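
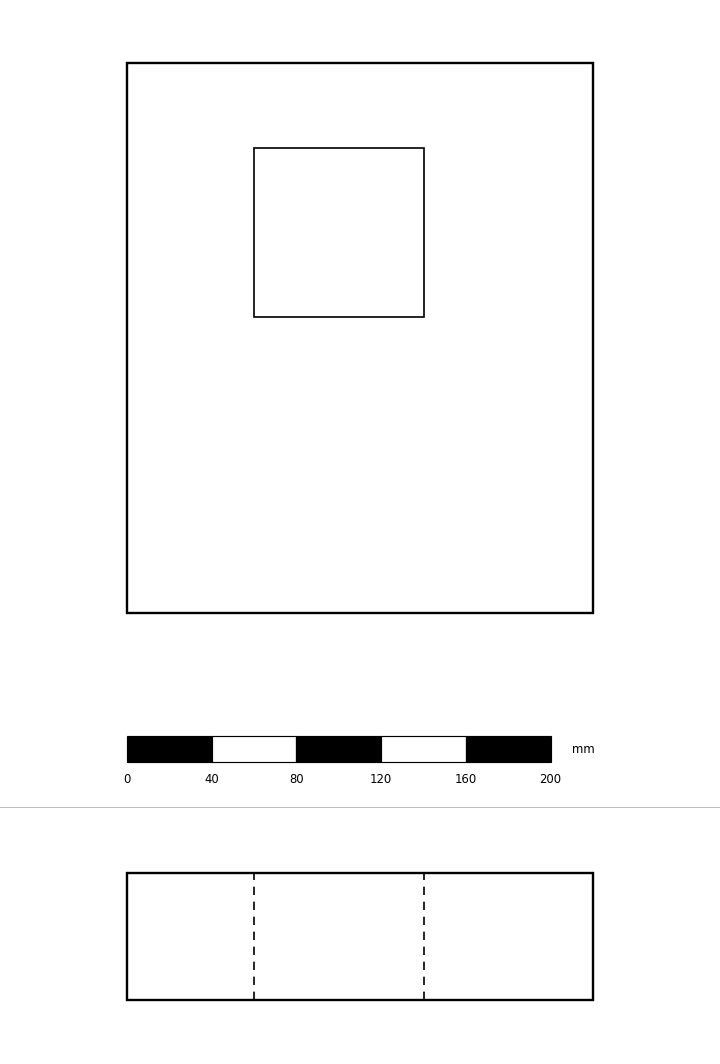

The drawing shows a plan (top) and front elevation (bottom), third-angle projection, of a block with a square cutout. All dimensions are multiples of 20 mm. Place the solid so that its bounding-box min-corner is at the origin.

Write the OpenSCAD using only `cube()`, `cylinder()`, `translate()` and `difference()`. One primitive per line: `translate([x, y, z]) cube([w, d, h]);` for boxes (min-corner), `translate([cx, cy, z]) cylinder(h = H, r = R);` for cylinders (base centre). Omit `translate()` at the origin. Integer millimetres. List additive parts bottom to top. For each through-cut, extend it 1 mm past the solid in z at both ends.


difference() {
  cube([220, 260, 60]);
  translate([60, 140, -1]) cube([80, 80, 62]);
}


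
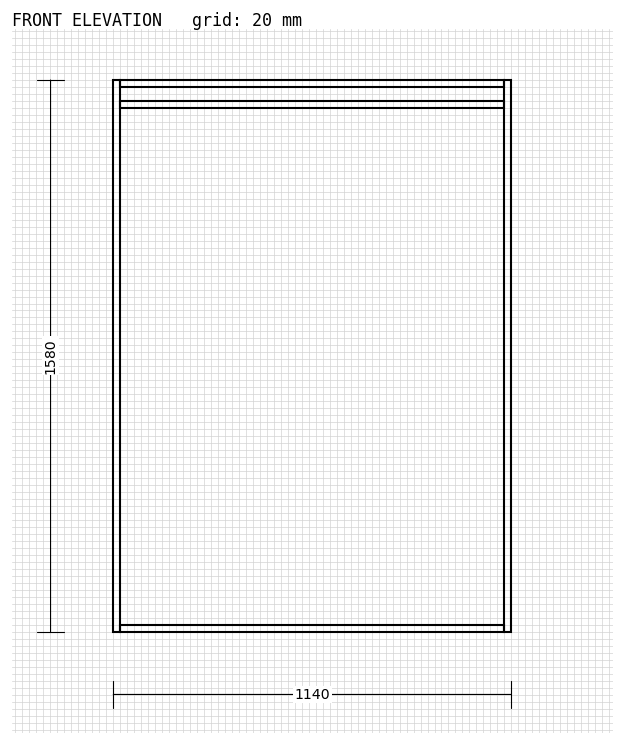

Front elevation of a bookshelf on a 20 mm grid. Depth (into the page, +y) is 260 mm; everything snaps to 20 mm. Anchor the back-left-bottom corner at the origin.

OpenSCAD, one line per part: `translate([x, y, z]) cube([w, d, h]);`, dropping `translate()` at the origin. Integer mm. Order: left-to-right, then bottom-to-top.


cube([20, 260, 1580]);
translate([20, 0, 0]) cube([1100, 260, 20]);
translate([20, 0, 1500]) cube([1100, 260, 20]);
translate([20, 0, 1560]) cube([1100, 260, 20]);
translate([1120, 0, 0]) cube([20, 260, 1580]);


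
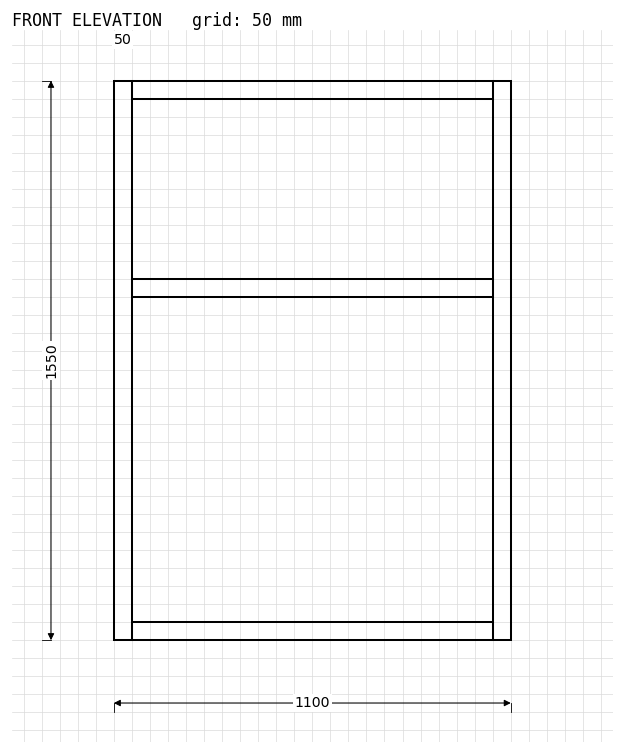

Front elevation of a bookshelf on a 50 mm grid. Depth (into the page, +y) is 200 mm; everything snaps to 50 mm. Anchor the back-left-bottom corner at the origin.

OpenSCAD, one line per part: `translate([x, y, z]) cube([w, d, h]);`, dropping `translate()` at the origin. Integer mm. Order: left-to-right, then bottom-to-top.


cube([50, 200, 1550]);
translate([50, 0, 0]) cube([1000, 200, 50]);
translate([50, 0, 950]) cube([1000, 200, 50]);
translate([50, 0, 1500]) cube([1000, 200, 50]);
translate([1050, 0, 0]) cube([50, 200, 1550]);


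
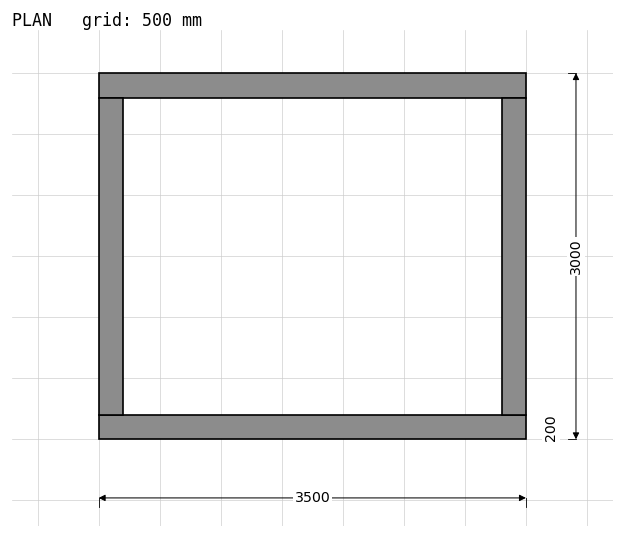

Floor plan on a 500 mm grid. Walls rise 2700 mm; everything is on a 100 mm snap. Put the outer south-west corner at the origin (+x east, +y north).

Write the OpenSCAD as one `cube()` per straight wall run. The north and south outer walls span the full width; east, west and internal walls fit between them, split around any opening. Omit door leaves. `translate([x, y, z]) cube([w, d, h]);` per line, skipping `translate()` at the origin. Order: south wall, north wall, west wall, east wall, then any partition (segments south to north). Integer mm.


cube([3500, 200, 2700]);
translate([0, 2800, 0]) cube([3500, 200, 2700]);
translate([0, 200, 0]) cube([200, 2600, 2700]);
translate([3300, 200, 0]) cube([200, 2600, 2700]);


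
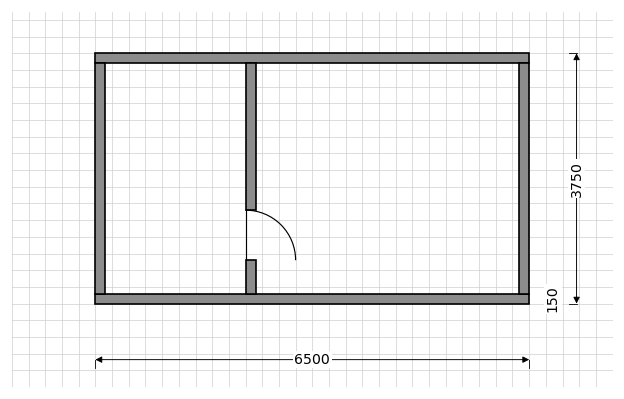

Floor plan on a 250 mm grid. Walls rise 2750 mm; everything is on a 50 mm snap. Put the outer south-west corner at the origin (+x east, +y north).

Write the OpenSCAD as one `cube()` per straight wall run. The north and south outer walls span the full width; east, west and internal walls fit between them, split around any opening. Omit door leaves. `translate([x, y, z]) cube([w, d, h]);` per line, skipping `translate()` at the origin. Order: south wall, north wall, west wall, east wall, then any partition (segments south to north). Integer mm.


cube([6500, 150, 2750]);
translate([0, 3600, 0]) cube([6500, 150, 2750]);
translate([0, 150, 0]) cube([150, 3450, 2750]);
translate([6350, 150, 0]) cube([150, 3450, 2750]);
translate([2250, 150, 0]) cube([150, 500, 2750]);
translate([2250, 1400, 0]) cube([150, 2200, 2750]);


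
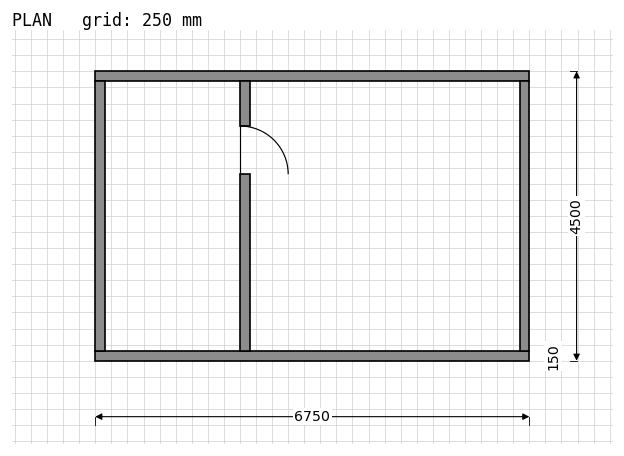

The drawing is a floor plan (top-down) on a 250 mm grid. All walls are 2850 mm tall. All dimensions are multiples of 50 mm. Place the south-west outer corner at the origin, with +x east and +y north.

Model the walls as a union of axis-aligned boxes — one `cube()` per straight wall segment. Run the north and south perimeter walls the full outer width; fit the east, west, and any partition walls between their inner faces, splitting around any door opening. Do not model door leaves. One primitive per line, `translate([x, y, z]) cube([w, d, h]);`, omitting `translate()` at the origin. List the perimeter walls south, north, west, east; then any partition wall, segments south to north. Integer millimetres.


cube([6750, 150, 2850]);
translate([0, 4350, 0]) cube([6750, 150, 2850]);
translate([0, 150, 0]) cube([150, 4200, 2850]);
translate([6600, 150, 0]) cube([150, 4200, 2850]);
translate([2250, 150, 0]) cube([150, 2750, 2850]);
translate([2250, 3650, 0]) cube([150, 700, 2850]);


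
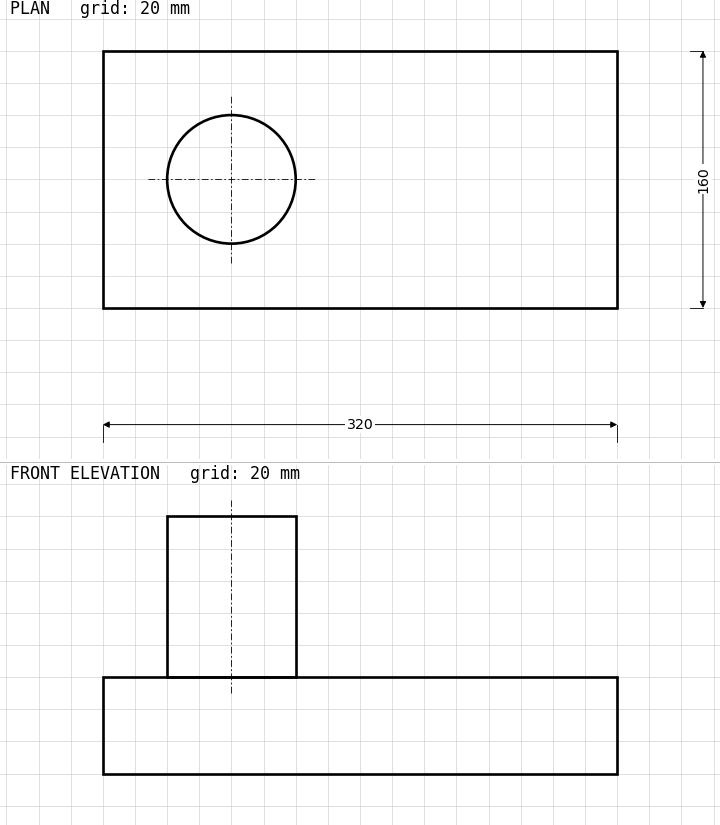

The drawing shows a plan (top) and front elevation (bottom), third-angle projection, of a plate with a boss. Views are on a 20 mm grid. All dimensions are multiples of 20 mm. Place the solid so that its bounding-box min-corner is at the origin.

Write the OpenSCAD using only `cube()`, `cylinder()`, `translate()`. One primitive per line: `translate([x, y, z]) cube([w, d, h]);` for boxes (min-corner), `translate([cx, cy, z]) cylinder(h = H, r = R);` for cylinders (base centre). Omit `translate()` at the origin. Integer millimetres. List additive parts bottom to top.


cube([320, 160, 60]);
translate([80, 80, 60]) cylinder(h = 100, r = 40);


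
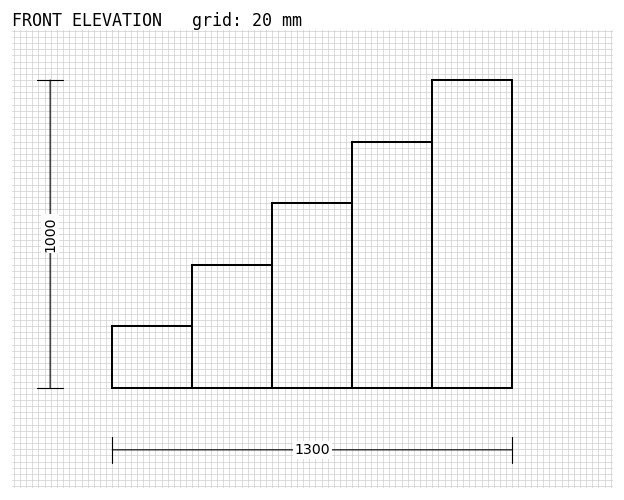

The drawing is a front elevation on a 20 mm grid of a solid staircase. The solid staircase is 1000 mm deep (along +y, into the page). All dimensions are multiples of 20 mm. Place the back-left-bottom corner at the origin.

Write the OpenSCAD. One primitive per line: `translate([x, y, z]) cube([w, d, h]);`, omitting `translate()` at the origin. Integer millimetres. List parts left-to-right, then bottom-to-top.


cube([260, 1000, 200]);
translate([260, 0, 0]) cube([260, 1000, 400]);
translate([520, 0, 0]) cube([260, 1000, 600]);
translate([780, 0, 0]) cube([260, 1000, 800]);
translate([1040, 0, 0]) cube([260, 1000, 1000]);


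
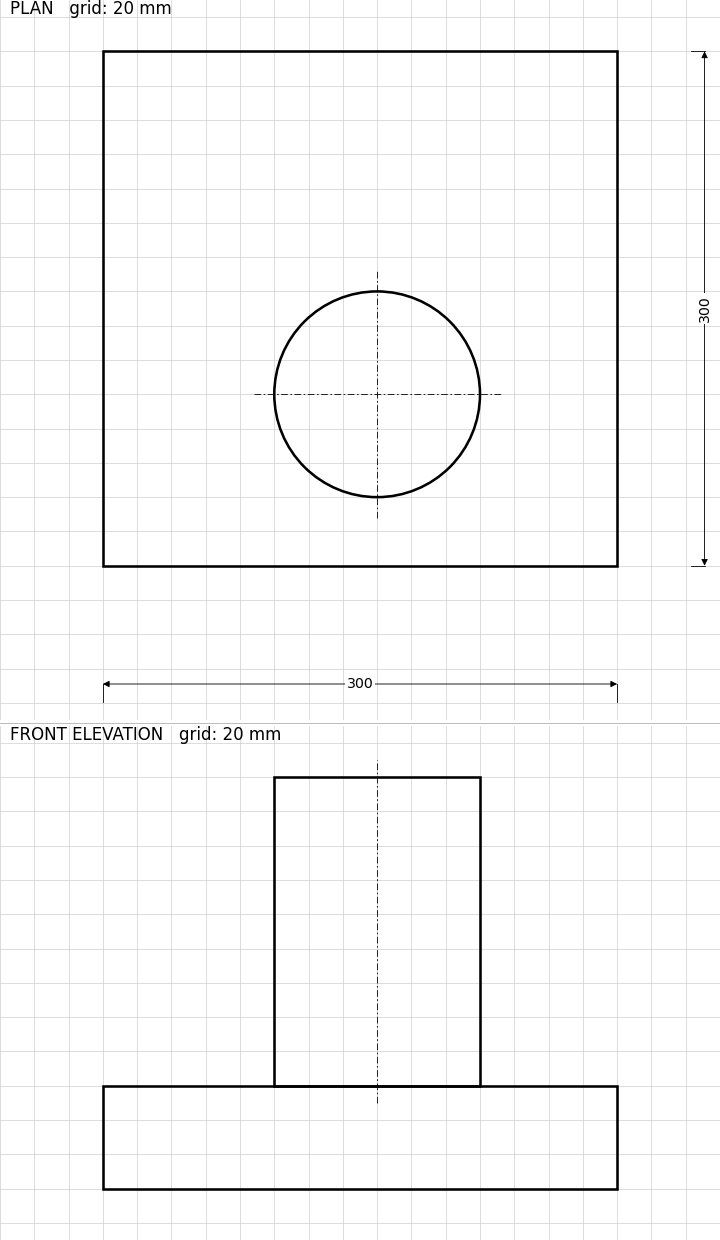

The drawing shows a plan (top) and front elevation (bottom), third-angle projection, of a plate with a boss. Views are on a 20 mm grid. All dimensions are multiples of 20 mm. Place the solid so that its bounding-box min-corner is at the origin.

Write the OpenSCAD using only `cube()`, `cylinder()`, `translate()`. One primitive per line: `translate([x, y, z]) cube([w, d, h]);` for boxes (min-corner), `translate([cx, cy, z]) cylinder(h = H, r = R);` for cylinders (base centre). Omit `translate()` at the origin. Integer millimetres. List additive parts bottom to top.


cube([300, 300, 60]);
translate([160, 100, 60]) cylinder(h = 180, r = 60);


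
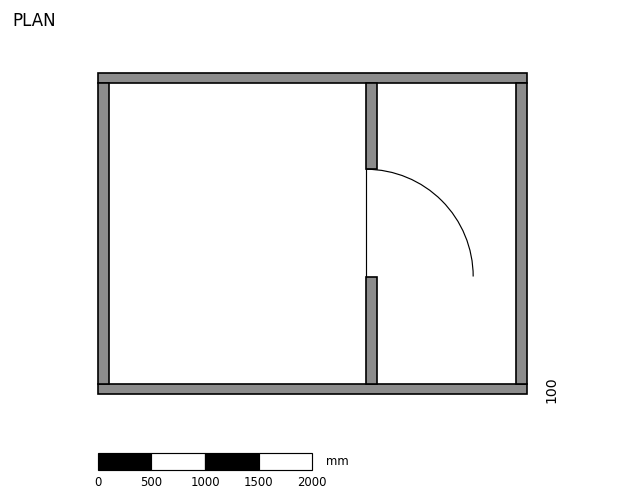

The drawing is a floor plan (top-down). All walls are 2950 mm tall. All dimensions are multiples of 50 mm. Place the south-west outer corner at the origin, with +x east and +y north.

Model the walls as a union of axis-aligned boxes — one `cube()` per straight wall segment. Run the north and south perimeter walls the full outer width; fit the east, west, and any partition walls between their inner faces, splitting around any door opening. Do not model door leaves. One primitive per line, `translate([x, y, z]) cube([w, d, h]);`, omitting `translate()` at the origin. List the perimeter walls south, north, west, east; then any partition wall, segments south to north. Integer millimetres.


cube([4000, 100, 2950]);
translate([0, 2900, 0]) cube([4000, 100, 2950]);
translate([0, 100, 0]) cube([100, 2800, 2950]);
translate([3900, 100, 0]) cube([100, 2800, 2950]);
translate([2500, 100, 0]) cube([100, 1000, 2950]);
translate([2500, 2100, 0]) cube([100, 800, 2950]);


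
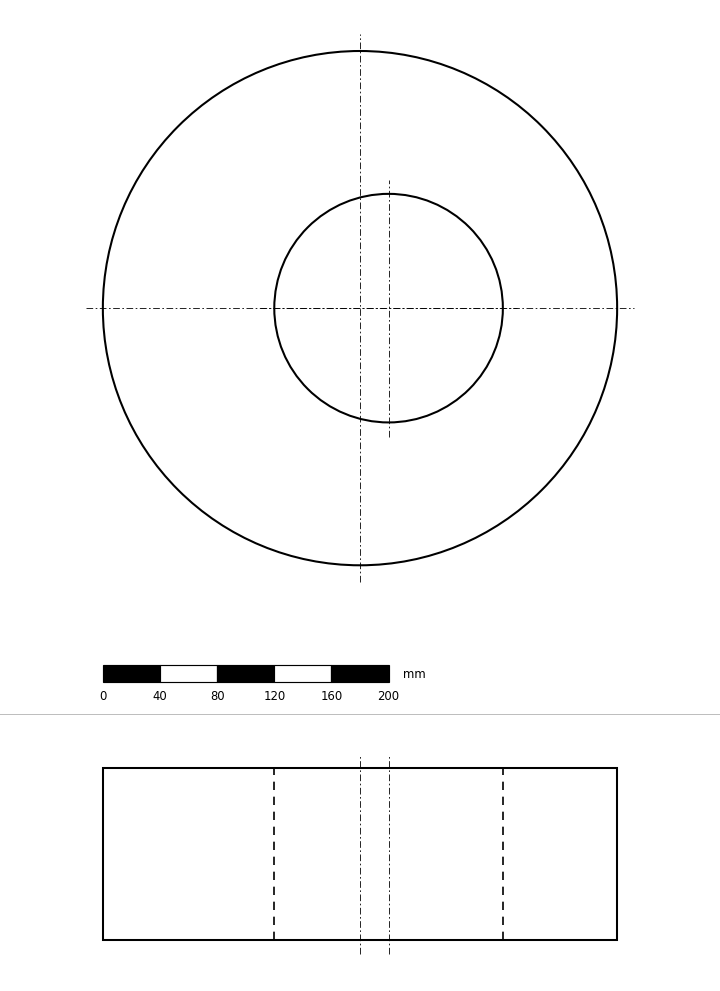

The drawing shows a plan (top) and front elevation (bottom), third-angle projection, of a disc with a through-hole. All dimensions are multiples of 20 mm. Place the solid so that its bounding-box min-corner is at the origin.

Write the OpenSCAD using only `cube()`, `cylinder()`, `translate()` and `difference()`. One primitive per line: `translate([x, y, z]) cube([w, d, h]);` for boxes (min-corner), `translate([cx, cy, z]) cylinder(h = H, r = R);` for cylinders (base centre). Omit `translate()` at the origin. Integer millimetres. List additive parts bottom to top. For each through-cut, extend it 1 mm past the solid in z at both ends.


difference() {
  translate([180, 180, 0]) cylinder(h = 120, r = 180);
  translate([200, 180, -1]) cylinder(h = 122, r = 80);
}


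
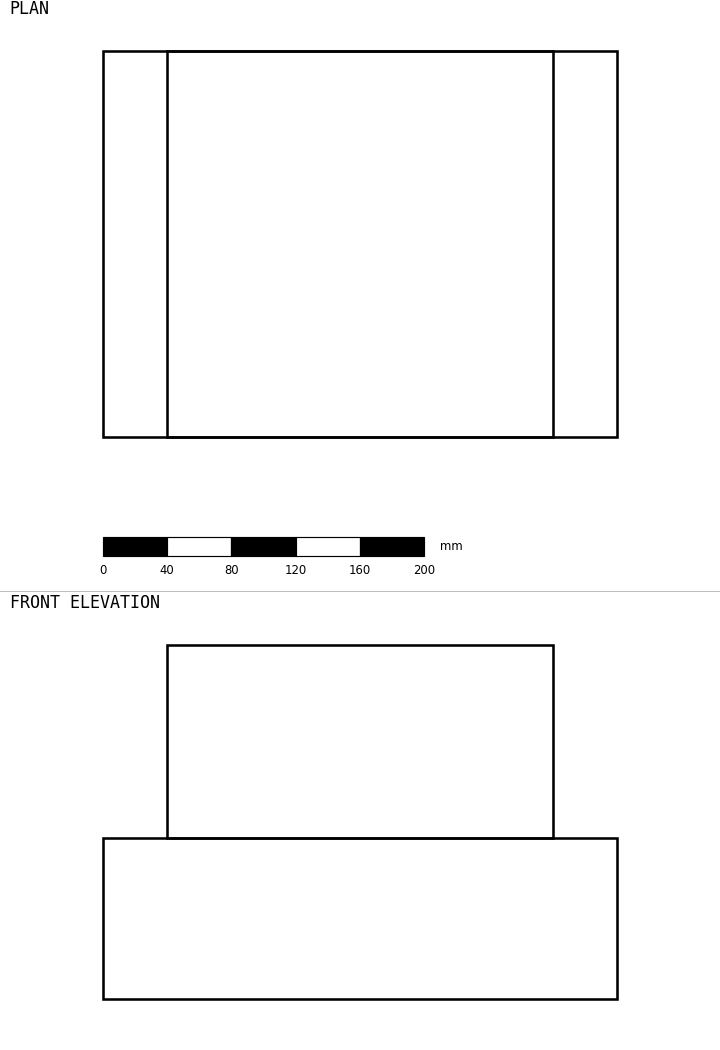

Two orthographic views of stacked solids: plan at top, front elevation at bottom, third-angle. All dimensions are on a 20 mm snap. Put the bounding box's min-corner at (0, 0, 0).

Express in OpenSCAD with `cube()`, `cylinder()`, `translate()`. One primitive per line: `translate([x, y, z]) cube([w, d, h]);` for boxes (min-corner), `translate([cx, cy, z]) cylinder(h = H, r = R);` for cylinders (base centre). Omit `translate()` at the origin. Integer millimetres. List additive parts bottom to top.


cube([320, 240, 100]);
translate([40, 0, 100]) cube([240, 240, 120]);


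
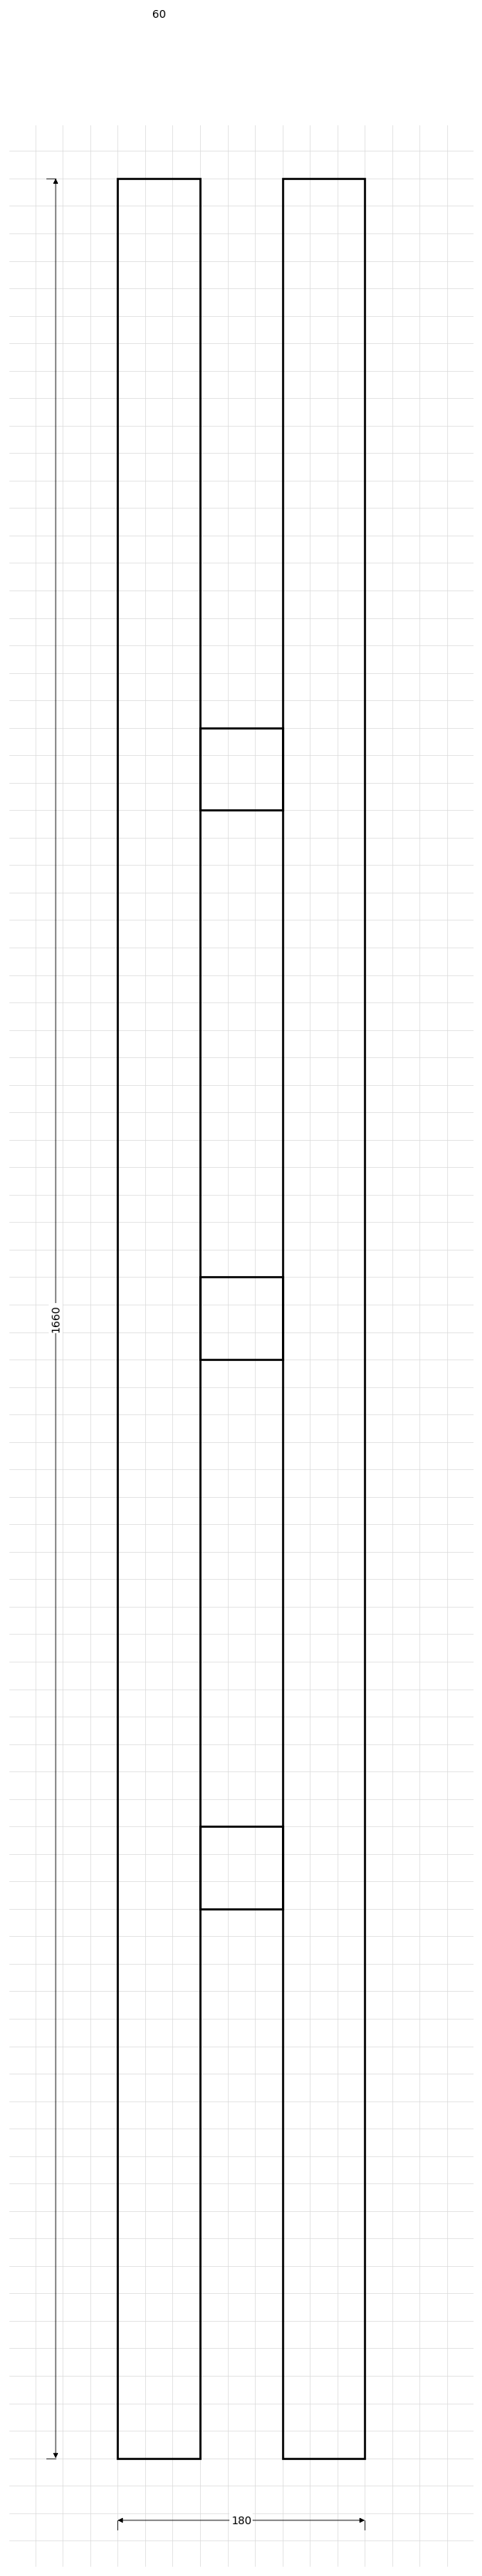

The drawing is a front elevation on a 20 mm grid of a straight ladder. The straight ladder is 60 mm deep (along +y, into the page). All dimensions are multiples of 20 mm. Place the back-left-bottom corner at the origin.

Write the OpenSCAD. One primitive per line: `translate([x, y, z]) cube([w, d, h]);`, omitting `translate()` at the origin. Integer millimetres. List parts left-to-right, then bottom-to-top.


cube([60, 60, 1660]);
translate([60, 0, 400]) cube([60, 60, 60]);
translate([60, 0, 800]) cube([60, 60, 60]);
translate([60, 0, 1200]) cube([60, 60, 60]);
translate([120, 0, 0]) cube([60, 60, 1660]);


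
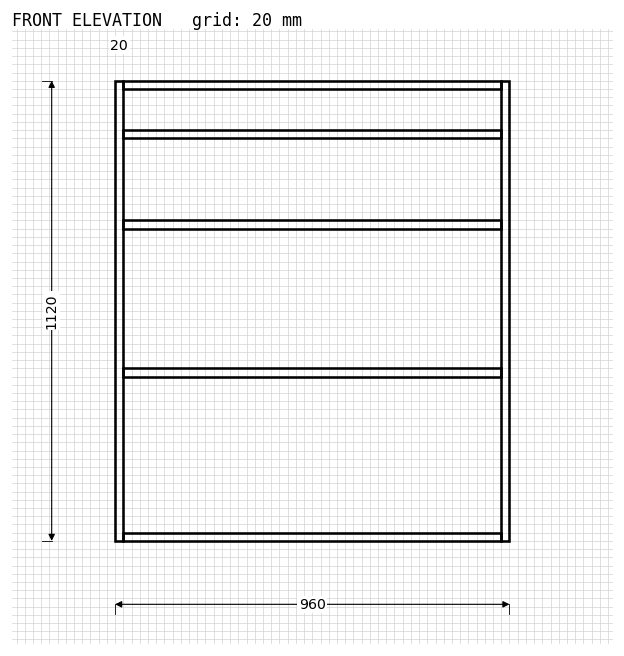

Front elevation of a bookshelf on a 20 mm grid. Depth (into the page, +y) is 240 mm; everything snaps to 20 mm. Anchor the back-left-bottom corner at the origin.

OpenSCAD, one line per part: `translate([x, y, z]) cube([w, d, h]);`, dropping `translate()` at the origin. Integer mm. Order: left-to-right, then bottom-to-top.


cube([20, 240, 1120]);
translate([20, 0, 0]) cube([920, 240, 20]);
translate([20, 0, 400]) cube([920, 240, 20]);
translate([20, 0, 760]) cube([920, 240, 20]);
translate([20, 0, 980]) cube([920, 240, 20]);
translate([20, 0, 1100]) cube([920, 240, 20]);
translate([940, 0, 0]) cube([20, 240, 1120]);


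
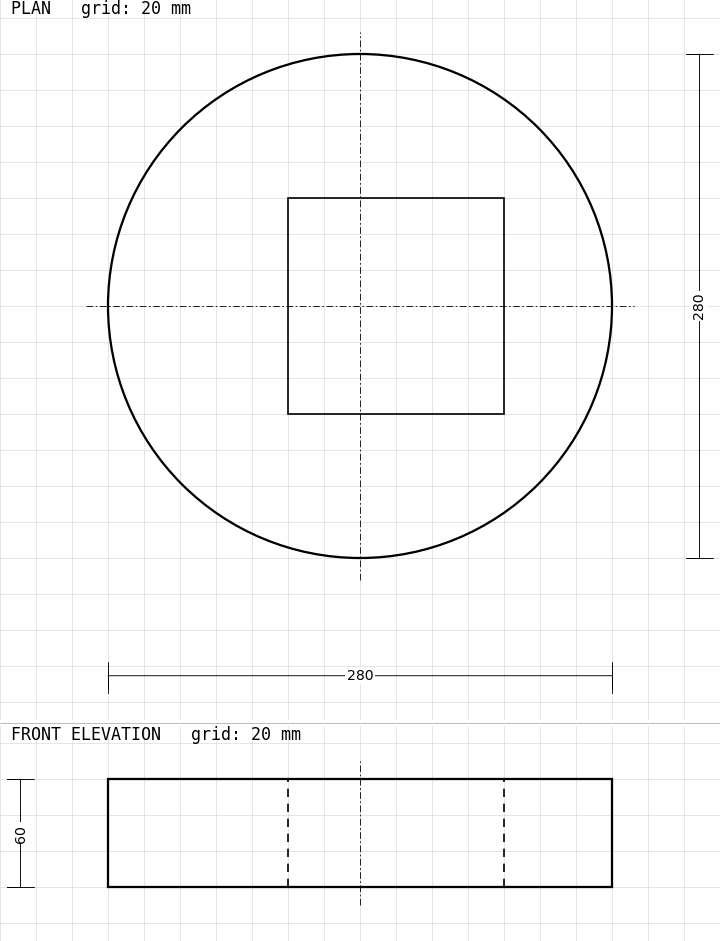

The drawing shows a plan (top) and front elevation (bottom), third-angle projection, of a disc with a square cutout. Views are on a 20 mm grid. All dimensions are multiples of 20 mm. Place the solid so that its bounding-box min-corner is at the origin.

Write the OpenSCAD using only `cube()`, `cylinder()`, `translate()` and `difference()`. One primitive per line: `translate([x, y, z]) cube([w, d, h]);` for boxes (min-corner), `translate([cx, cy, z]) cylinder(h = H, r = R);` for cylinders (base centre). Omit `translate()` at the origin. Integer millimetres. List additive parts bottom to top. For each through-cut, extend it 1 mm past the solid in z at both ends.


difference() {
  translate([140, 140, 0]) cylinder(h = 60, r = 140);
  translate([100, 80, -1]) cube([120, 120, 62]);
}


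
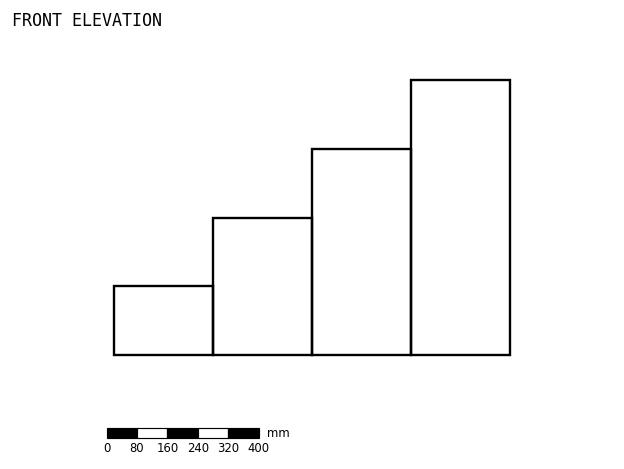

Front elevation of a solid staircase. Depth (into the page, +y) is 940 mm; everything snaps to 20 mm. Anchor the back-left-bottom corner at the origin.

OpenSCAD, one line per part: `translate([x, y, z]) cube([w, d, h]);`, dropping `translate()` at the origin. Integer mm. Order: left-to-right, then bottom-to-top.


cube([260, 940, 180]);
translate([260, 0, 0]) cube([260, 940, 360]);
translate([520, 0, 0]) cube([260, 940, 540]);
translate([780, 0, 0]) cube([260, 940, 720]);


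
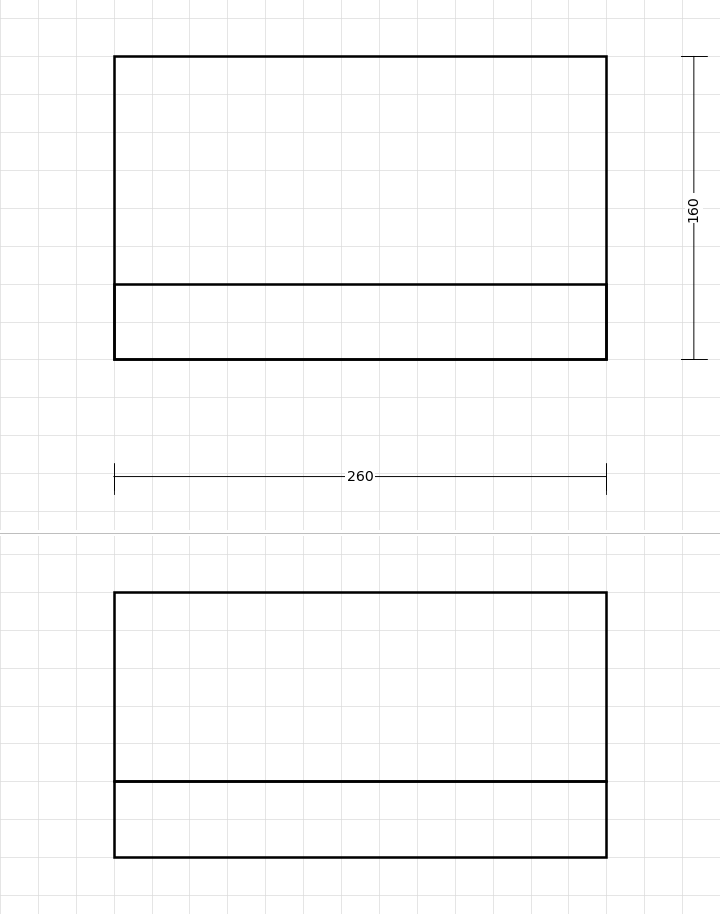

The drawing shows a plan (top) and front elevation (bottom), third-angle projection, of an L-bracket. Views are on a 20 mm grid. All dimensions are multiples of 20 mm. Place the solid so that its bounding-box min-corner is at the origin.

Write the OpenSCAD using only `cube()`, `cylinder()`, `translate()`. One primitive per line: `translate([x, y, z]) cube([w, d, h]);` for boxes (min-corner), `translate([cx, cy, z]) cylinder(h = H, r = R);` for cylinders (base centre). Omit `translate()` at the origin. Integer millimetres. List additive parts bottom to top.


cube([260, 160, 40]);
translate([0, 0, 40]) cube([260, 40, 100]);


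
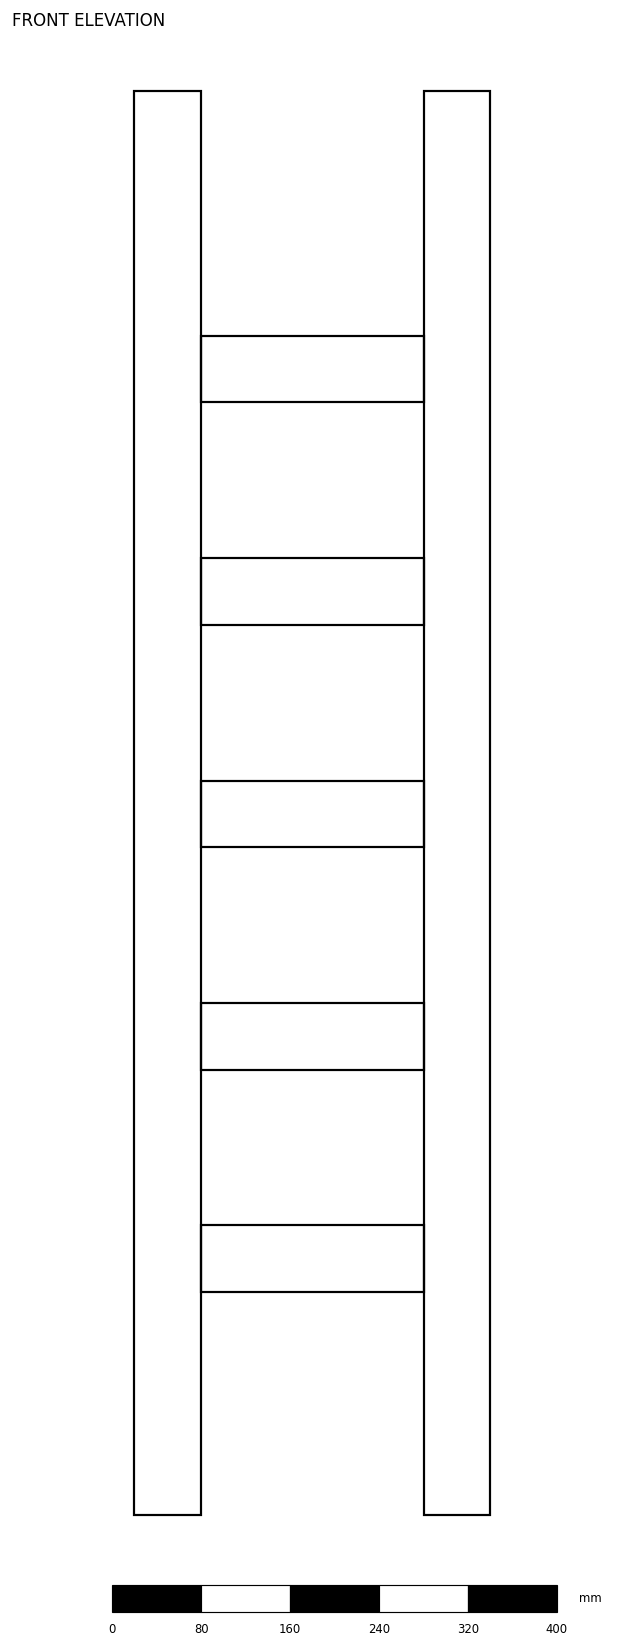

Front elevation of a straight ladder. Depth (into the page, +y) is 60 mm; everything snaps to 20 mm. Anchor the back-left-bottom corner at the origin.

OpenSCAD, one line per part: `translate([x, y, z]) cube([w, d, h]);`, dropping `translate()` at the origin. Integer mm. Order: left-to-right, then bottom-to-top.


cube([60, 60, 1280]);
translate([60, 0, 200]) cube([200, 60, 60]);
translate([60, 0, 400]) cube([200, 60, 60]);
translate([60, 0, 600]) cube([200, 60, 60]);
translate([60, 0, 800]) cube([200, 60, 60]);
translate([60, 0, 1000]) cube([200, 60, 60]);
translate([260, 0, 0]) cube([60, 60, 1280]);


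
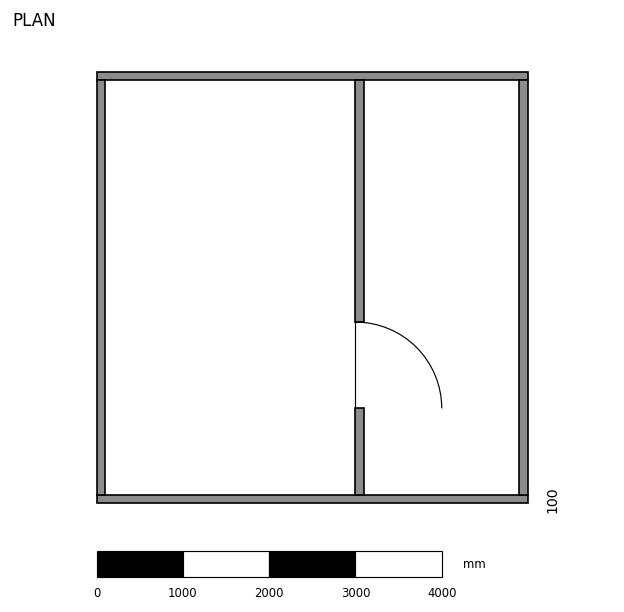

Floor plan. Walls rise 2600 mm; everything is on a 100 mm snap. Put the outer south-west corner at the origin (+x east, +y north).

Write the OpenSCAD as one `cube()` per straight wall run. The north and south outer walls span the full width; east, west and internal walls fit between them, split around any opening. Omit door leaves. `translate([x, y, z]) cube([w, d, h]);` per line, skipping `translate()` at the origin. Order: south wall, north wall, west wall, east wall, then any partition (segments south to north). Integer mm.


cube([5000, 100, 2600]);
translate([0, 4900, 0]) cube([5000, 100, 2600]);
translate([0, 100, 0]) cube([100, 4800, 2600]);
translate([4900, 100, 0]) cube([100, 4800, 2600]);
translate([3000, 100, 0]) cube([100, 1000, 2600]);
translate([3000, 2100, 0]) cube([100, 2800, 2600]);


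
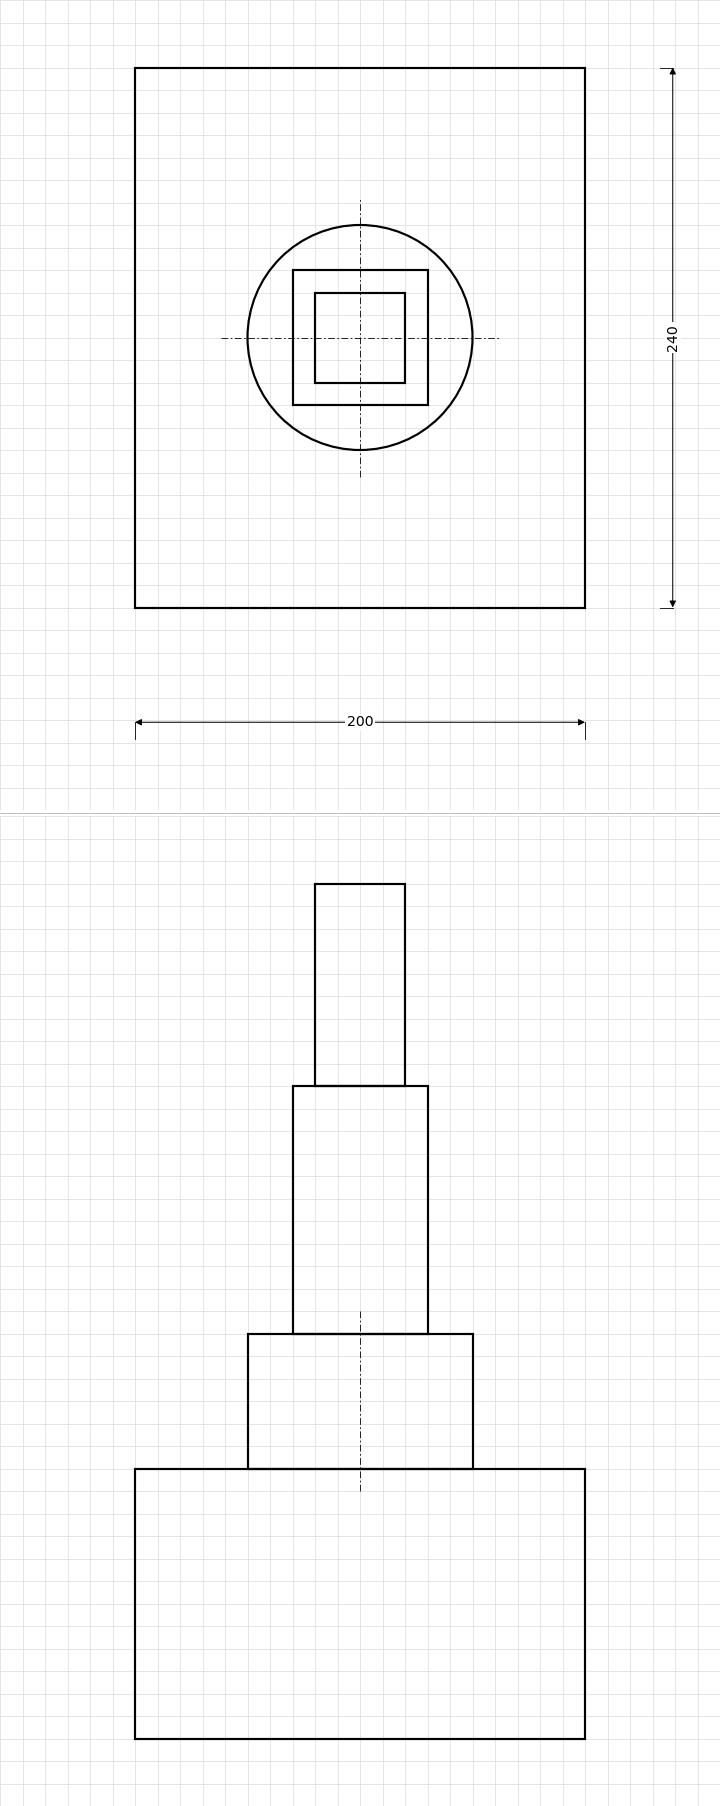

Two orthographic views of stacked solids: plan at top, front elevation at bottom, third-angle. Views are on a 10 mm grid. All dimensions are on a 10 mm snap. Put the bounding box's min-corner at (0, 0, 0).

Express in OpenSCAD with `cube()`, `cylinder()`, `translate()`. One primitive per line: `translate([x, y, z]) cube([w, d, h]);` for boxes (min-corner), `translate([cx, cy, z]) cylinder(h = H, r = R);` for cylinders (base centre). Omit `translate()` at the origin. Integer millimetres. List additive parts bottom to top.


cube([200, 240, 120]);
translate([100, 120, 120]) cylinder(h = 60, r = 50);
translate([70, 90, 180]) cube([60, 60, 110]);
translate([80, 100, 290]) cube([40, 40, 90]);


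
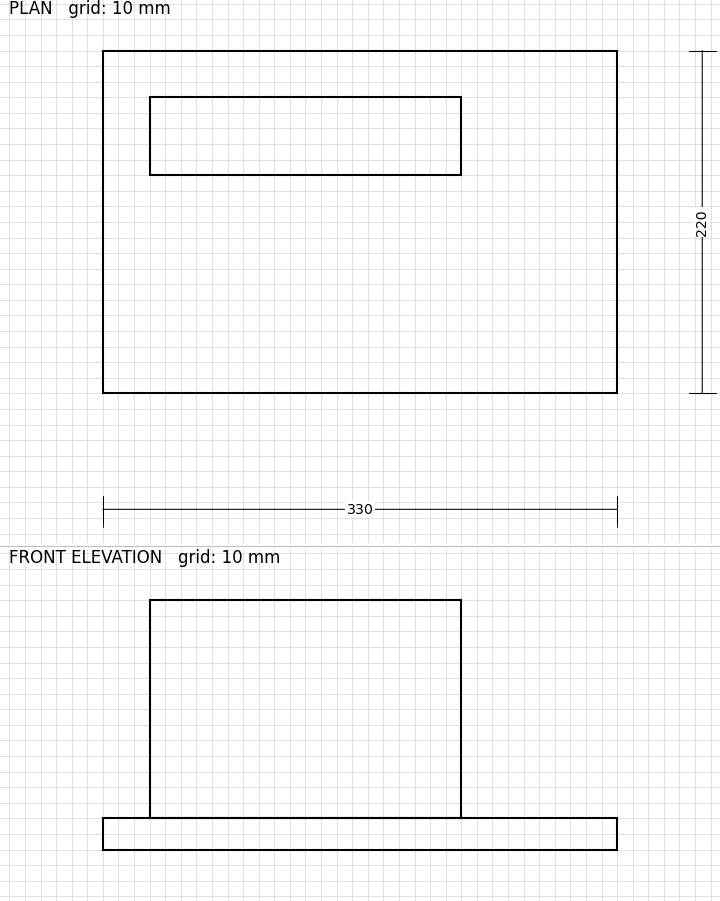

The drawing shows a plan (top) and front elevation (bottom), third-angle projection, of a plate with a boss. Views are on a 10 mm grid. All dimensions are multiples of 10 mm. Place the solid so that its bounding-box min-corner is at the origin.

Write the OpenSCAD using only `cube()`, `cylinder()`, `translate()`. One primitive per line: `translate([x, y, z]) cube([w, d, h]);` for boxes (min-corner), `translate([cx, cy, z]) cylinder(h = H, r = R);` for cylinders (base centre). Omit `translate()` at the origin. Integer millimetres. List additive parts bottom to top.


cube([330, 220, 20]);
translate([30, 140, 20]) cube([200, 50, 140]);


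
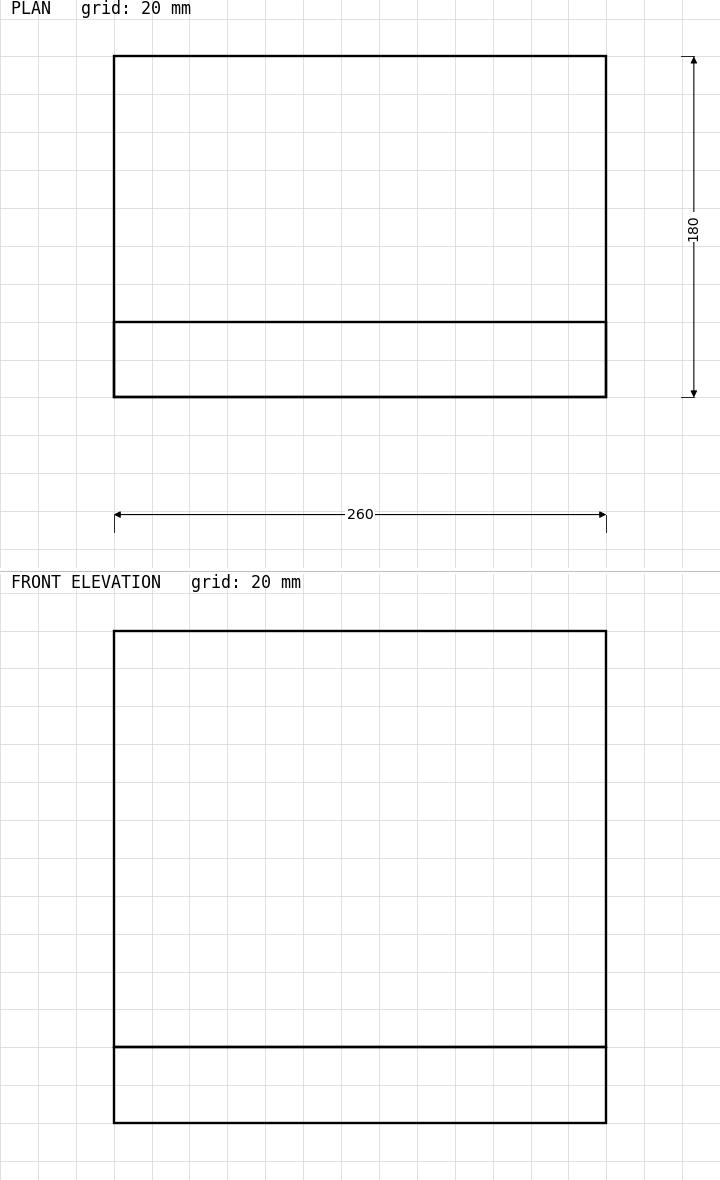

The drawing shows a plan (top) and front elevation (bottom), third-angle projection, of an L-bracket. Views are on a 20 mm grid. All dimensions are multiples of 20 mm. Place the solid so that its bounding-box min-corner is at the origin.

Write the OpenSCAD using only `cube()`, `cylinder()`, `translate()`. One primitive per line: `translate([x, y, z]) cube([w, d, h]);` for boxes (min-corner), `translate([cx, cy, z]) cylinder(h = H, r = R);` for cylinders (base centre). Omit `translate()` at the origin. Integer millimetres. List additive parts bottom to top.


cube([260, 180, 40]);
translate([0, 0, 40]) cube([260, 40, 220]);


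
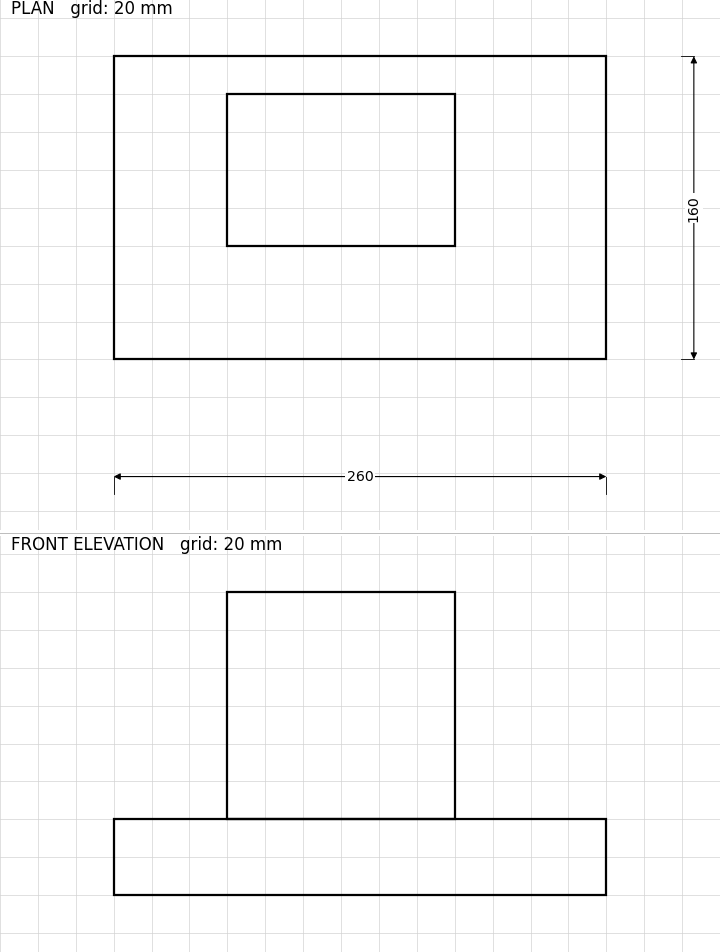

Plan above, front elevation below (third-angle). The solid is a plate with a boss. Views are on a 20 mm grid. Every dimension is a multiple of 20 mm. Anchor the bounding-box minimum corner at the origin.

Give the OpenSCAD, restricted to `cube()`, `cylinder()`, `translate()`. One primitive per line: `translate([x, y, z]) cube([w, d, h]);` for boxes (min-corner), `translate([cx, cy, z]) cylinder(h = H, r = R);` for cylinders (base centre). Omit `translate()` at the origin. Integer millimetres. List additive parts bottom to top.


cube([260, 160, 40]);
translate([60, 60, 40]) cube([120, 80, 120]);


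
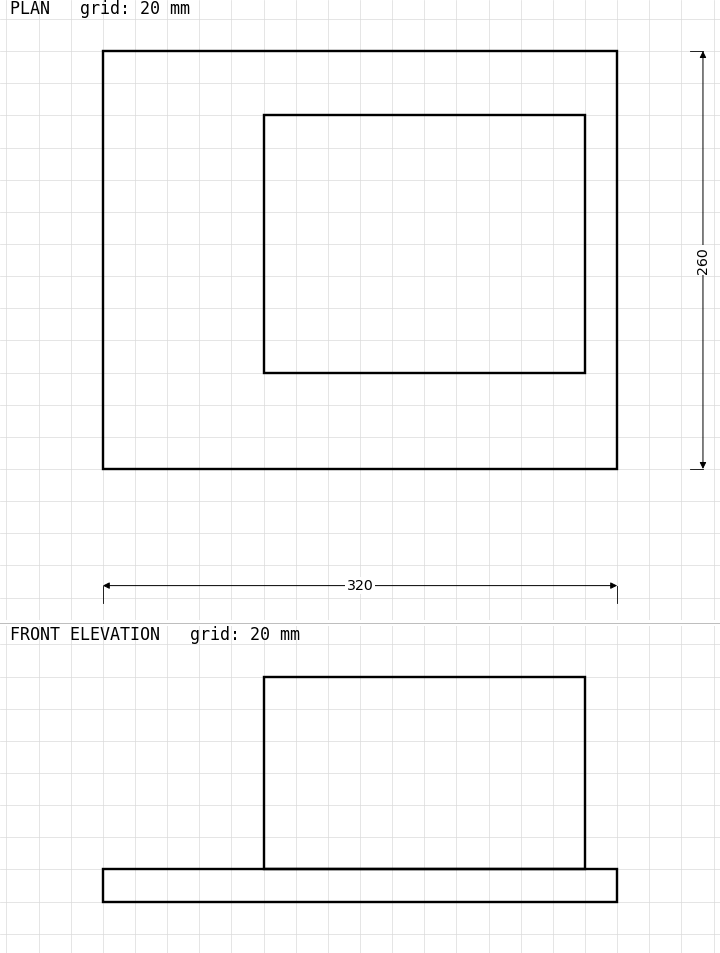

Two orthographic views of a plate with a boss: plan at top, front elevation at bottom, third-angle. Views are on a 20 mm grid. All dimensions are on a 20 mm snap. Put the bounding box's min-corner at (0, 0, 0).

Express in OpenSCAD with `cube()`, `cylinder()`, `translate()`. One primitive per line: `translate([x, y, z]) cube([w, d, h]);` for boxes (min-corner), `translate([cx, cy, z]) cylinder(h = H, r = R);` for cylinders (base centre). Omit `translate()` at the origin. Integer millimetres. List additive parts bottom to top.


cube([320, 260, 20]);
translate([100, 60, 20]) cube([200, 160, 120]);


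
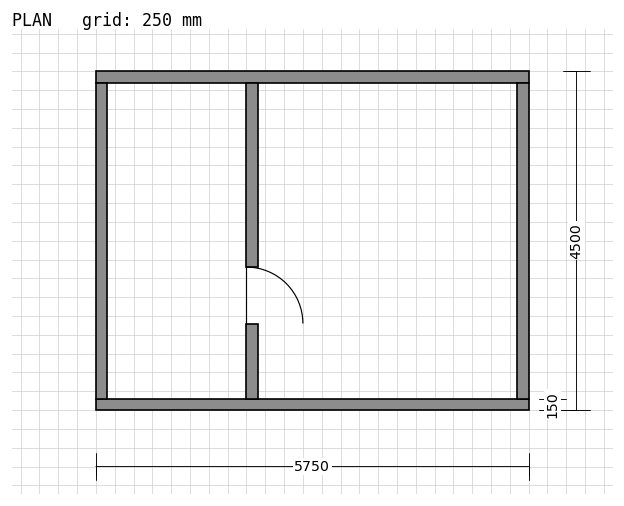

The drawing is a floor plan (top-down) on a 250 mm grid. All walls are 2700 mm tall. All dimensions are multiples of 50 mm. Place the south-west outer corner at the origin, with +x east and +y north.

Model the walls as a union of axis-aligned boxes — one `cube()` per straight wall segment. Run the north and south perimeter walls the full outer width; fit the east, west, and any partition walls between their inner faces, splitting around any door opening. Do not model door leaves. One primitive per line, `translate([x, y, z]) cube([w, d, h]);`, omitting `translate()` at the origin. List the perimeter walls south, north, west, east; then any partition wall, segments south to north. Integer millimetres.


cube([5750, 150, 2700]);
translate([0, 4350, 0]) cube([5750, 150, 2700]);
translate([0, 150, 0]) cube([150, 4200, 2700]);
translate([5600, 150, 0]) cube([150, 4200, 2700]);
translate([2000, 150, 0]) cube([150, 1000, 2700]);
translate([2000, 1900, 0]) cube([150, 2450, 2700]);


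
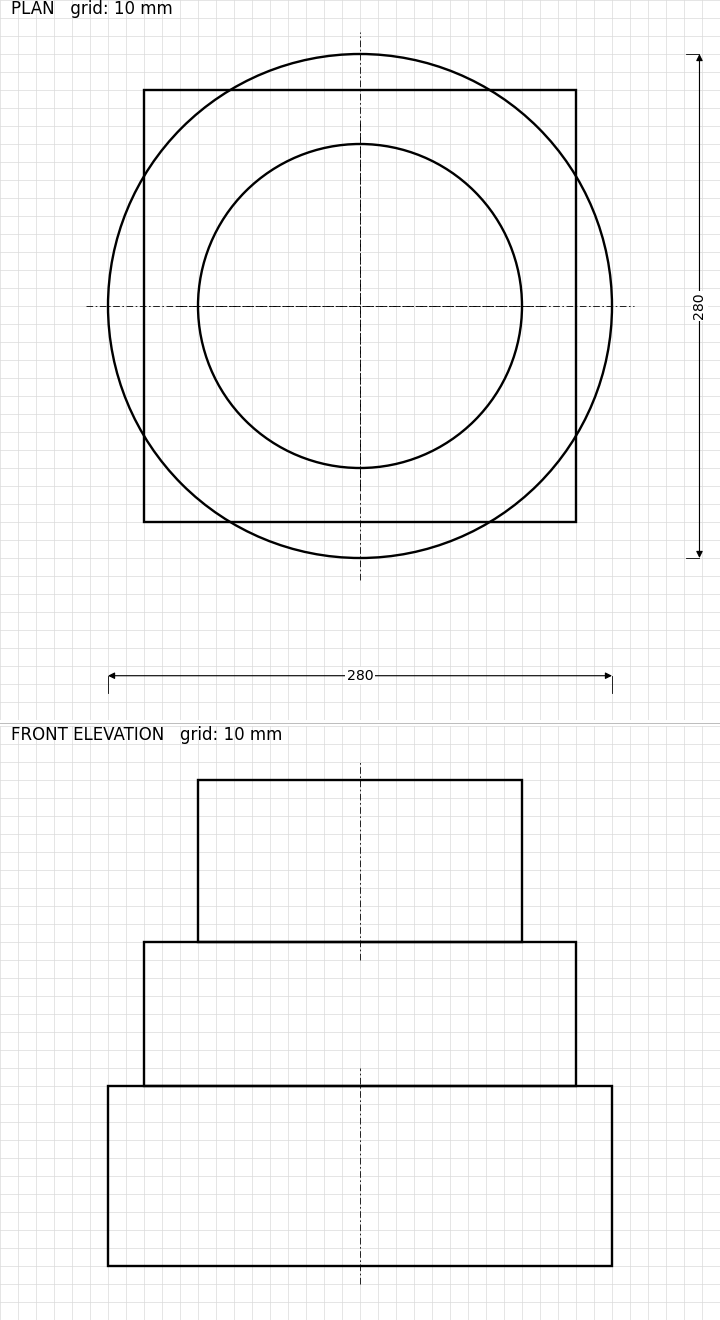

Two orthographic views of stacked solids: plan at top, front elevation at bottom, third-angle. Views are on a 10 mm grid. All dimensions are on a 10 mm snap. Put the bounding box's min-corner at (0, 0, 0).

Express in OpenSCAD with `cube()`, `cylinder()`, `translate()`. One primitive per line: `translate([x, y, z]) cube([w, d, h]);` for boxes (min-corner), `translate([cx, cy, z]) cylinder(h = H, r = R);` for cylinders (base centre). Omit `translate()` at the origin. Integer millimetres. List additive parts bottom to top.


translate([140, 140, 0]) cylinder(h = 100, r = 140);
translate([20, 20, 100]) cube([240, 240, 80]);
translate([140, 140, 180]) cylinder(h = 90, r = 90);


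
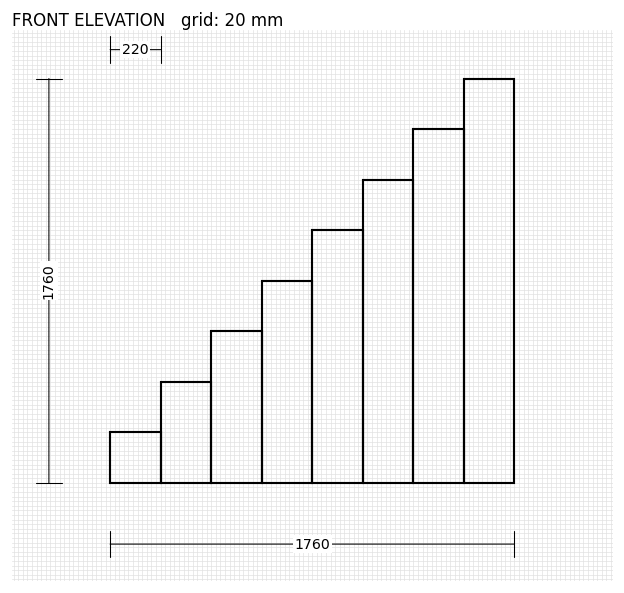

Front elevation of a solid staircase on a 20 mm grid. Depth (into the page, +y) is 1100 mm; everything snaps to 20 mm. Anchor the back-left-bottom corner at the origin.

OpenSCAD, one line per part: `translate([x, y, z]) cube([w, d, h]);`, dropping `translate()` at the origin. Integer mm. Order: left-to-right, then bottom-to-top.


cube([220, 1100, 220]);
translate([220, 0, 0]) cube([220, 1100, 440]);
translate([440, 0, 0]) cube([220, 1100, 660]);
translate([660, 0, 0]) cube([220, 1100, 880]);
translate([880, 0, 0]) cube([220, 1100, 1100]);
translate([1100, 0, 0]) cube([220, 1100, 1320]);
translate([1320, 0, 0]) cube([220, 1100, 1540]);
translate([1540, 0, 0]) cube([220, 1100, 1760]);


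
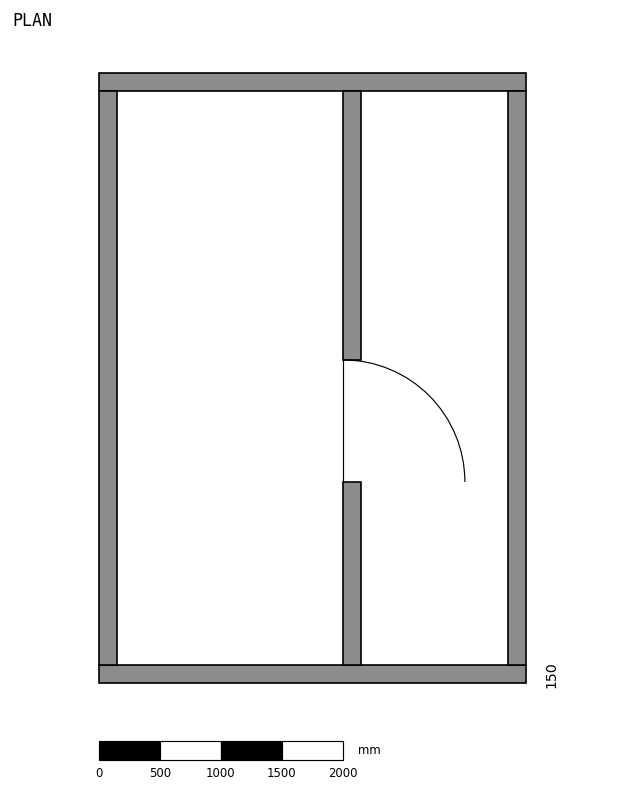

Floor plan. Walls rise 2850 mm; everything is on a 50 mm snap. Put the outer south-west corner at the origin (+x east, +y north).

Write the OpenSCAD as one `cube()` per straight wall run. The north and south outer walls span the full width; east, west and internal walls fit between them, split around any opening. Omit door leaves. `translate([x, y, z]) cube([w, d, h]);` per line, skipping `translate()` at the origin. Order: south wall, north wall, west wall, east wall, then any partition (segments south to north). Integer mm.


cube([3500, 150, 2850]);
translate([0, 4850, 0]) cube([3500, 150, 2850]);
translate([0, 150, 0]) cube([150, 4700, 2850]);
translate([3350, 150, 0]) cube([150, 4700, 2850]);
translate([2000, 150, 0]) cube([150, 1500, 2850]);
translate([2000, 2650, 0]) cube([150, 2200, 2850]);


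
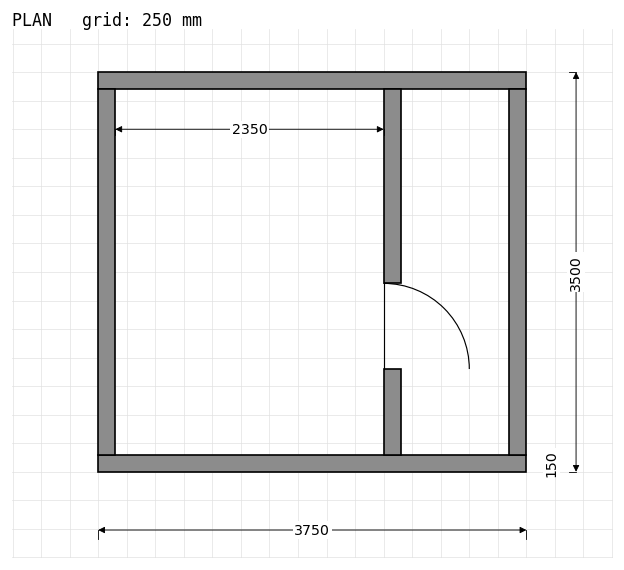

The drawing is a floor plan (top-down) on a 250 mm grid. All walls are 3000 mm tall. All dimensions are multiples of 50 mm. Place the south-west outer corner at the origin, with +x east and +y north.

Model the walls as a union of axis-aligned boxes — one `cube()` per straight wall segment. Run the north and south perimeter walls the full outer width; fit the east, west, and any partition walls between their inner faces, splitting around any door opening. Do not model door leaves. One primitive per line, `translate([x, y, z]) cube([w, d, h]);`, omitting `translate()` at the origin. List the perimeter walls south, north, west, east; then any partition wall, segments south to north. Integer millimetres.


cube([3750, 150, 3000]);
translate([0, 3350, 0]) cube([3750, 150, 3000]);
translate([0, 150, 0]) cube([150, 3200, 3000]);
translate([3600, 150, 0]) cube([150, 3200, 3000]);
translate([2500, 150, 0]) cube([150, 750, 3000]);
translate([2500, 1650, 0]) cube([150, 1700, 3000]);


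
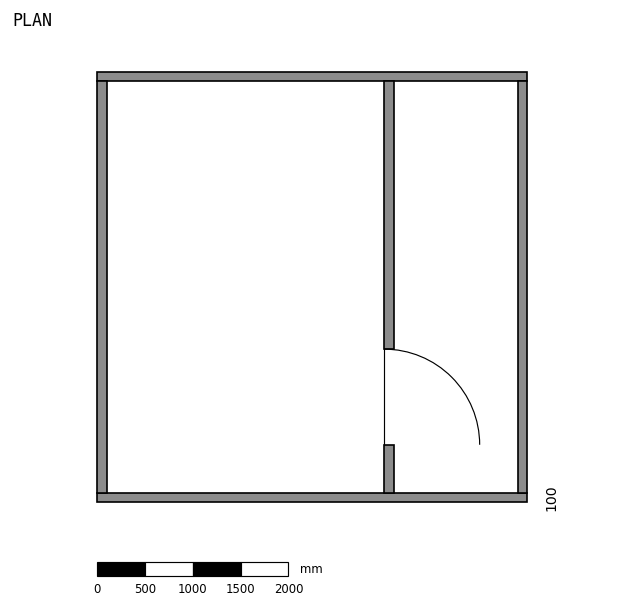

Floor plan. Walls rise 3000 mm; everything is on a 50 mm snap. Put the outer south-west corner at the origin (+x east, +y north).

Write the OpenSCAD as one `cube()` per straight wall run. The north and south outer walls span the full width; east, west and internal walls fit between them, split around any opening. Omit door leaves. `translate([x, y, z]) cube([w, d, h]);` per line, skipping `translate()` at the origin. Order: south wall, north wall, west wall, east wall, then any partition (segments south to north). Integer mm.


cube([4500, 100, 3000]);
translate([0, 4400, 0]) cube([4500, 100, 3000]);
translate([0, 100, 0]) cube([100, 4300, 3000]);
translate([4400, 100, 0]) cube([100, 4300, 3000]);
translate([3000, 100, 0]) cube([100, 500, 3000]);
translate([3000, 1600, 0]) cube([100, 2800, 3000]);


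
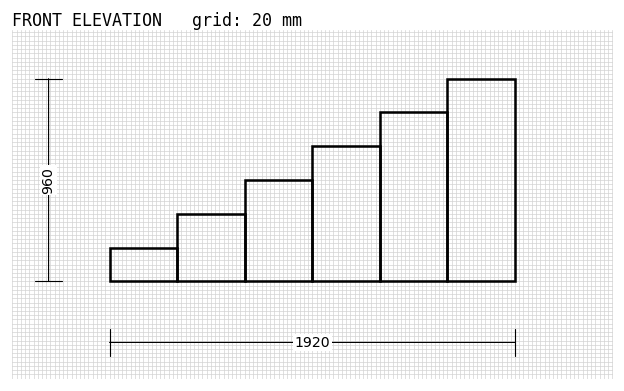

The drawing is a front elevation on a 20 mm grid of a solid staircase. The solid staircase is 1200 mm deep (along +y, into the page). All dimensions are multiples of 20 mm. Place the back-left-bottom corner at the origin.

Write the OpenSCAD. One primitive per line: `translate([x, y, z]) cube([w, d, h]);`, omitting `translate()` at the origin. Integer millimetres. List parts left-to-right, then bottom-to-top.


cube([320, 1200, 160]);
translate([320, 0, 0]) cube([320, 1200, 320]);
translate([640, 0, 0]) cube([320, 1200, 480]);
translate([960, 0, 0]) cube([320, 1200, 640]);
translate([1280, 0, 0]) cube([320, 1200, 800]);
translate([1600, 0, 0]) cube([320, 1200, 960]);


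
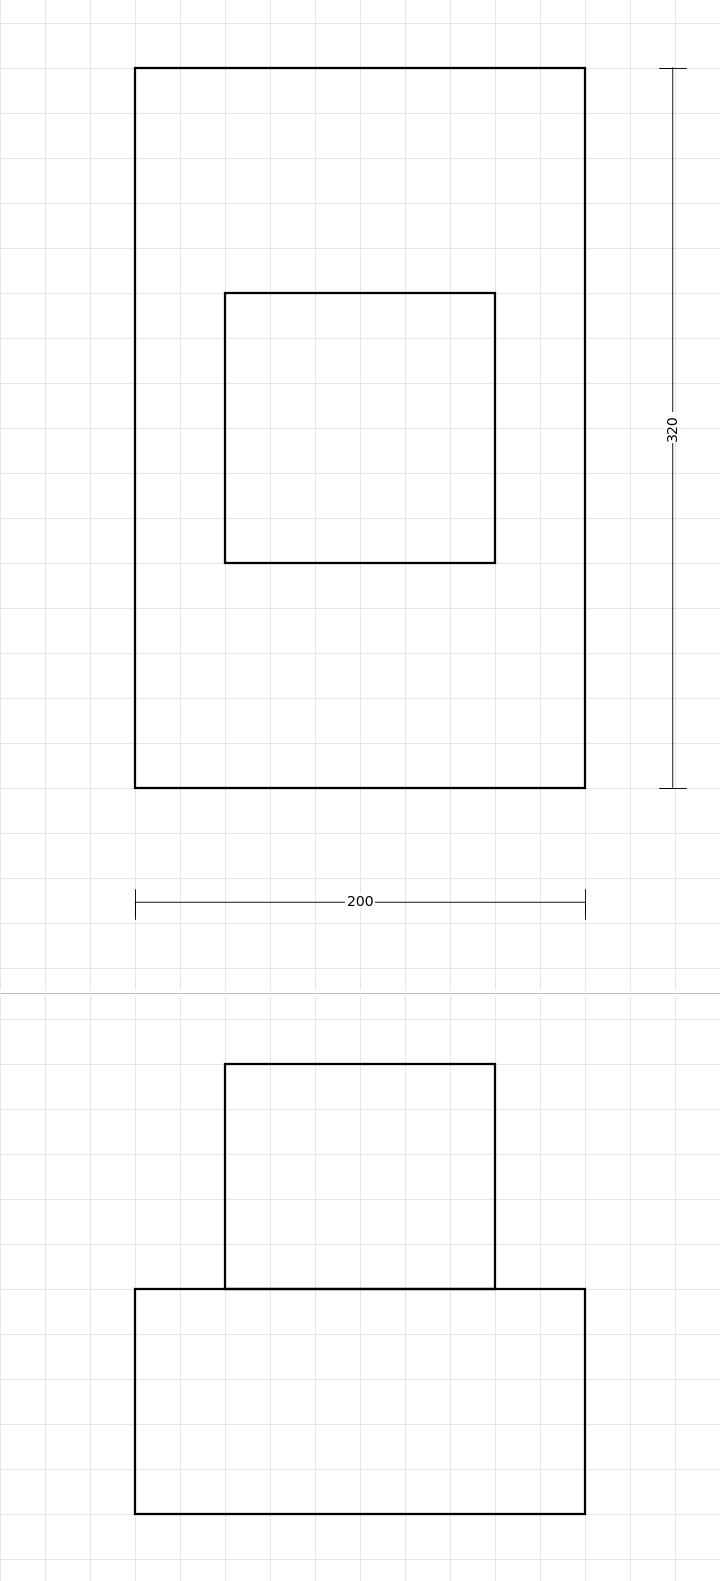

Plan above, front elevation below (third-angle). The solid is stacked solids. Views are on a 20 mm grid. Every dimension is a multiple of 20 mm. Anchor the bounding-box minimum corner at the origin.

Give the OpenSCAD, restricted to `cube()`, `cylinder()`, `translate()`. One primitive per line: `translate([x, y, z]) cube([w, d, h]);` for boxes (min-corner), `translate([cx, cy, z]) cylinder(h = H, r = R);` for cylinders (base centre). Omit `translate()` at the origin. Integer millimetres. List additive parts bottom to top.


cube([200, 320, 100]);
translate([40, 100, 100]) cube([120, 120, 100]);


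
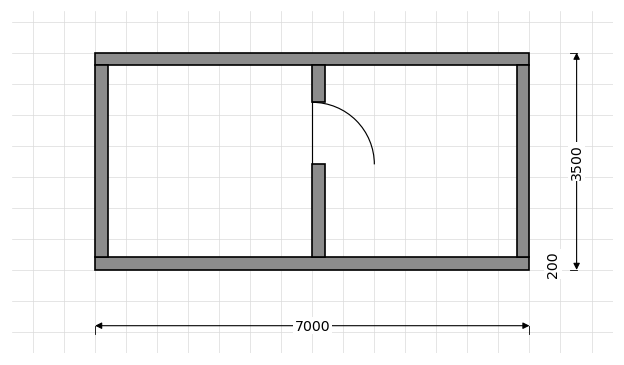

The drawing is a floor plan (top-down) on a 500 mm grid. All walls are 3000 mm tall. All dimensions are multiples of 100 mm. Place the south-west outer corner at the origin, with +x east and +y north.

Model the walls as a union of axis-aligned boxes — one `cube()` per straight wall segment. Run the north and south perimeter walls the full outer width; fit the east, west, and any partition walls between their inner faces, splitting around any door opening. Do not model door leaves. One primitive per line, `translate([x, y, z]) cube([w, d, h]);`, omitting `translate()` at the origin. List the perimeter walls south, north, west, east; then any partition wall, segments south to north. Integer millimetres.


cube([7000, 200, 3000]);
translate([0, 3300, 0]) cube([7000, 200, 3000]);
translate([0, 200, 0]) cube([200, 3100, 3000]);
translate([6800, 200, 0]) cube([200, 3100, 3000]);
translate([3500, 200, 0]) cube([200, 1500, 3000]);
translate([3500, 2700, 0]) cube([200, 600, 3000]);


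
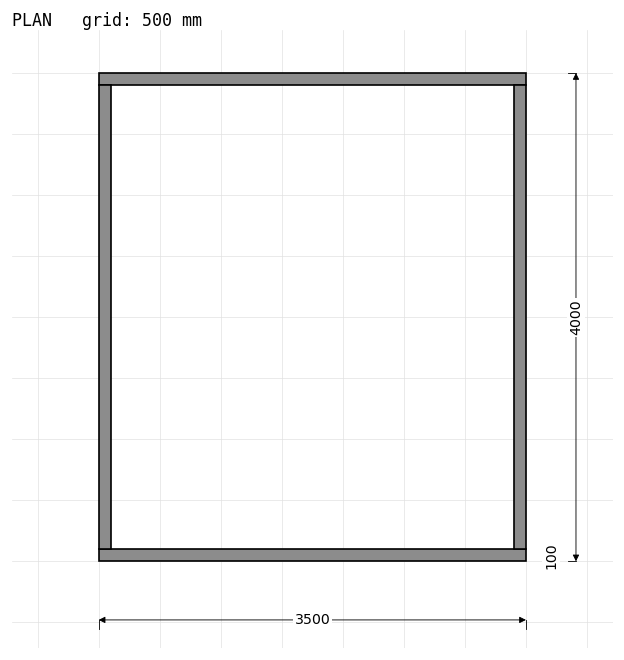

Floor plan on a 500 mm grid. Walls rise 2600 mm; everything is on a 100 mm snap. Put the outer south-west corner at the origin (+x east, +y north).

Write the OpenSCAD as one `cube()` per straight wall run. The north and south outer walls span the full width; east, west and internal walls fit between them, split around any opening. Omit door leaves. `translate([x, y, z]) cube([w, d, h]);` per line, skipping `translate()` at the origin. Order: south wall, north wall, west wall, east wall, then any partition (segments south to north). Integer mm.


cube([3500, 100, 2600]);
translate([0, 3900, 0]) cube([3500, 100, 2600]);
translate([0, 100, 0]) cube([100, 3800, 2600]);
translate([3400, 100, 0]) cube([100, 3800, 2600]);


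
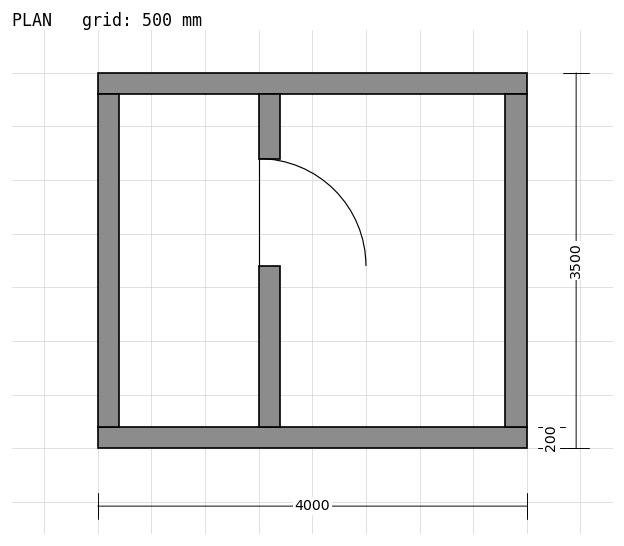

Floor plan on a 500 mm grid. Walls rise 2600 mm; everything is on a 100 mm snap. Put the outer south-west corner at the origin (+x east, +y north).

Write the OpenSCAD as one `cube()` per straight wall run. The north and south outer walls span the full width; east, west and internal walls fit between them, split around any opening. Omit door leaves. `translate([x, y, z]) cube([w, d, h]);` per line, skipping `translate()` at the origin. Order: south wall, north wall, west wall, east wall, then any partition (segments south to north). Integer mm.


cube([4000, 200, 2600]);
translate([0, 3300, 0]) cube([4000, 200, 2600]);
translate([0, 200, 0]) cube([200, 3100, 2600]);
translate([3800, 200, 0]) cube([200, 3100, 2600]);
translate([1500, 200, 0]) cube([200, 1500, 2600]);
translate([1500, 2700, 0]) cube([200, 600, 2600]);


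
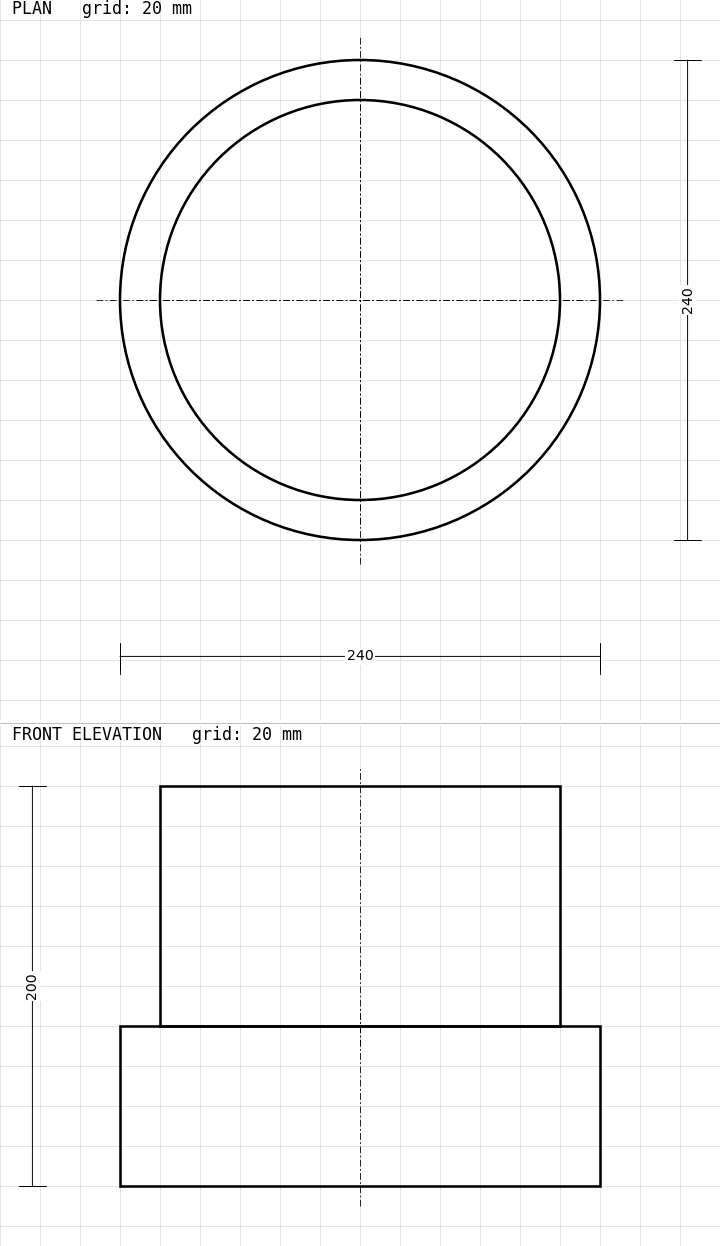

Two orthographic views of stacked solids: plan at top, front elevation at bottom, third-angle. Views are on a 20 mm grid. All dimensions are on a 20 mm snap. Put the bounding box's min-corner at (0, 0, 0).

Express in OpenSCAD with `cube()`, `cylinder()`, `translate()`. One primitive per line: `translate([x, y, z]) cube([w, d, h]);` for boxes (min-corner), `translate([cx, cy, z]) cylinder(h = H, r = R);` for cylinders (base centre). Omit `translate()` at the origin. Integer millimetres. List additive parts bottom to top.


translate([120, 120, 0]) cylinder(h = 80, r = 120);
translate([120, 120, 80]) cylinder(h = 120, r = 100);


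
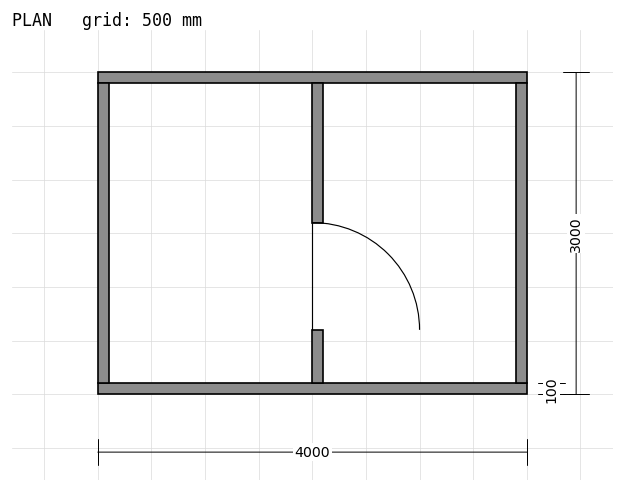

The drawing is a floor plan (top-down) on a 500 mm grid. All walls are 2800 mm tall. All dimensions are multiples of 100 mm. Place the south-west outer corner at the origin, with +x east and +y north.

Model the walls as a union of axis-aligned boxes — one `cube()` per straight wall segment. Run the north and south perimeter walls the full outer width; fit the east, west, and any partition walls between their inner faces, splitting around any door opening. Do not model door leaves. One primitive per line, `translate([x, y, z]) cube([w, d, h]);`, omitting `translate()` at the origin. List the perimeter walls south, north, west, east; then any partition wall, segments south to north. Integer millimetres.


cube([4000, 100, 2800]);
translate([0, 2900, 0]) cube([4000, 100, 2800]);
translate([0, 100, 0]) cube([100, 2800, 2800]);
translate([3900, 100, 0]) cube([100, 2800, 2800]);
translate([2000, 100, 0]) cube([100, 500, 2800]);
translate([2000, 1600, 0]) cube([100, 1300, 2800]);
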